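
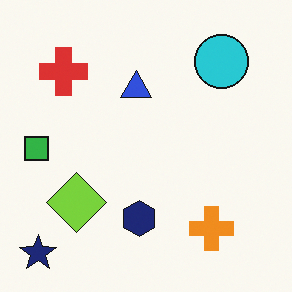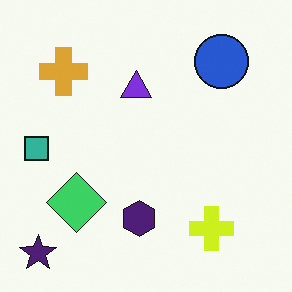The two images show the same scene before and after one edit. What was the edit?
The image was hue-shifted slightly.

Every shape's color has rotated by the same amount around the hue wheel — a uniform hue shift.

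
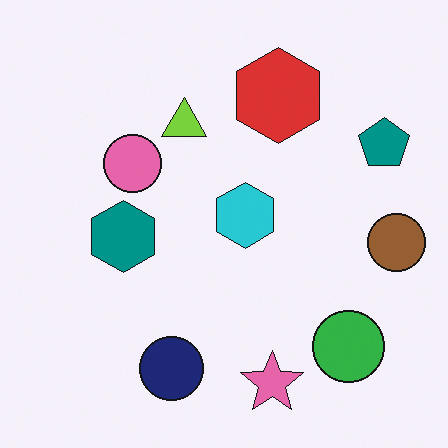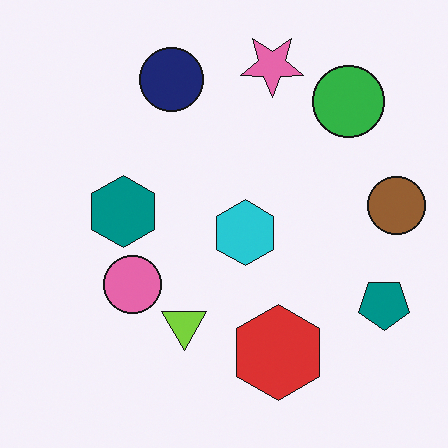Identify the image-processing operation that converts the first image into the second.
The image was flipped vertically (top ↔ bottom).

The pink star is in the bottom of the first image and the top of the second — shapes on opposite sides of the horizontal midline have swapped in a mirror flip.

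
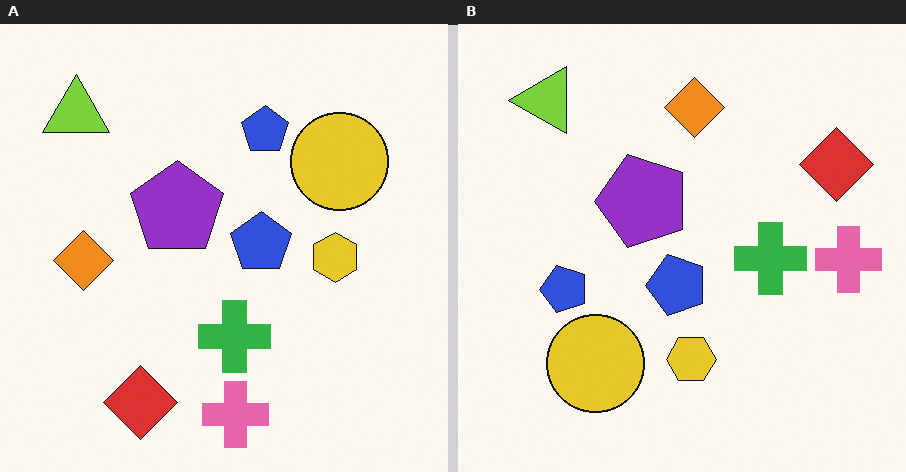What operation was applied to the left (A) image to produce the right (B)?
Transposed (reflected across the top-left ↔ bottom-right diagonal).

Shapes have swapped their row and column positions — what was in the top-right is now in the bottom-left — a diagonal reflection.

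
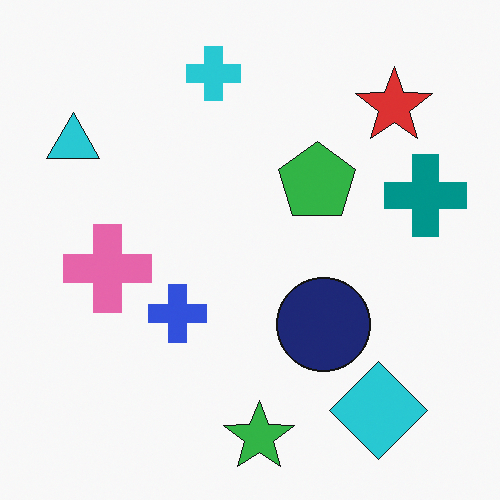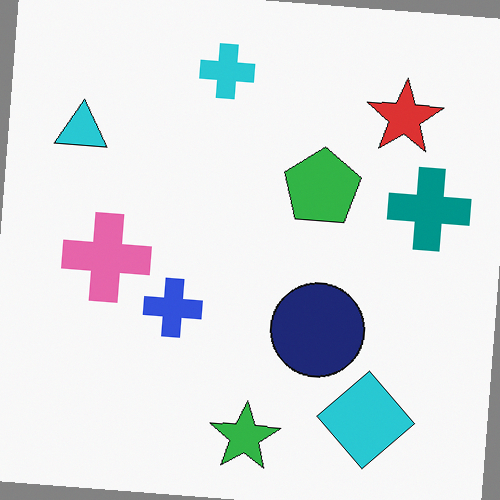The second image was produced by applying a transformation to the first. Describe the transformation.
It was rotated clockwise by a small amount.

Every shape is tilted by the same angle and the image corners show triangular fill wedges — a whole-image rotation by a non-right angle.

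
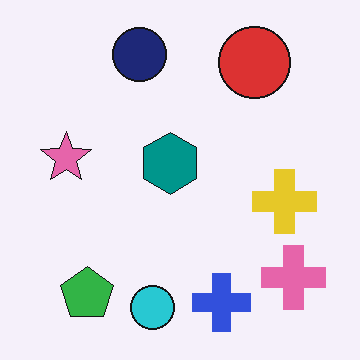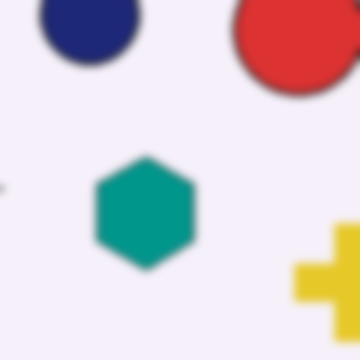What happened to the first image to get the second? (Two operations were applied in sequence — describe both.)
The second image is the first cropped tightly and scaled back up, then moderately blurred.

The visible shapes are larger and the field of view is narrower; shapes near the original edges may be partly or wholly outside the frame — a crop-and-rescale. Shape edges and outlines are uniformly softened across the whole image.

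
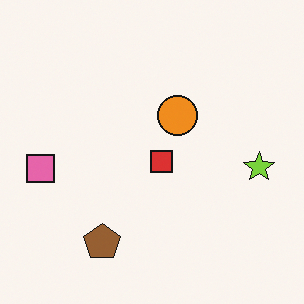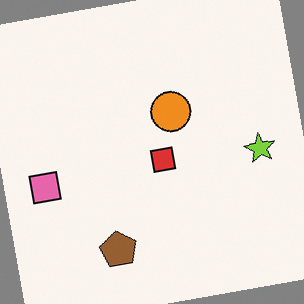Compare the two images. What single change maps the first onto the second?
The second image is the first rotated counter-clockwise by a small amount.

Every shape is tilted by the same angle and the image corners show triangular fill wedges — a whole-image rotation by a non-right angle.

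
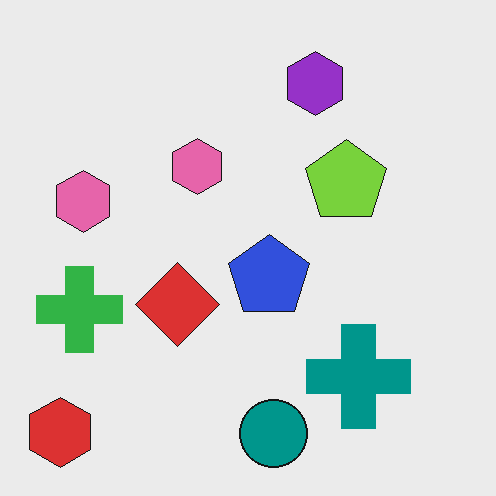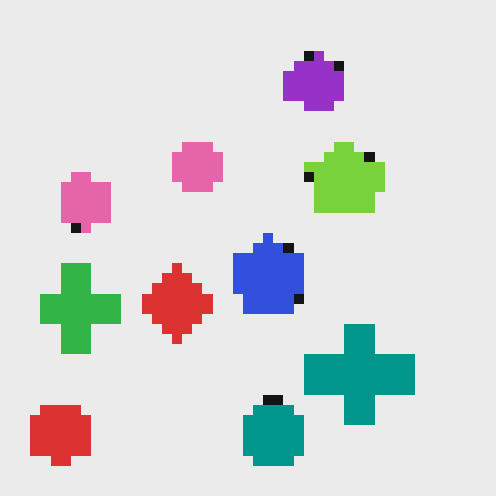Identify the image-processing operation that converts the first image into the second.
It was coarsely pixelated.

Shapes are reduced to large square blocks; fine edges and outlines are lost — a downscale-then-upscale (mosaic) effect.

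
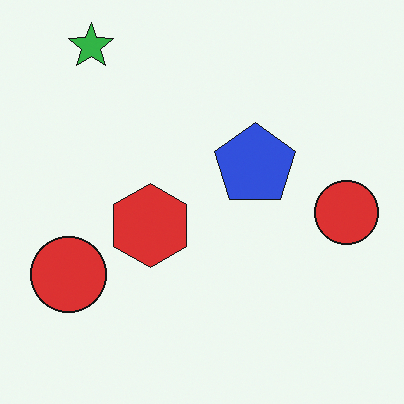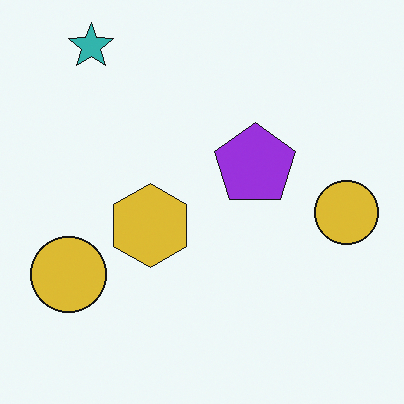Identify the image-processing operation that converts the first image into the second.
The second image is the first hue-shifted by a small amount.

Every shape's color has rotated by the same amount around the hue wheel — a uniform hue shift.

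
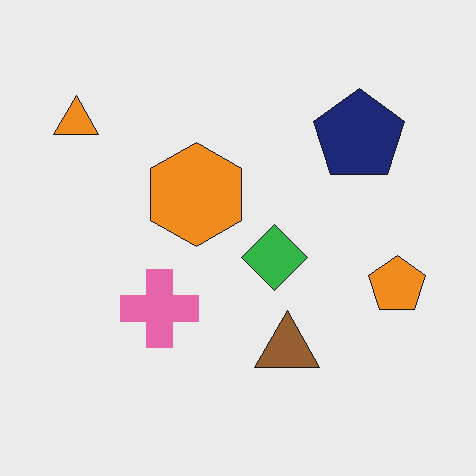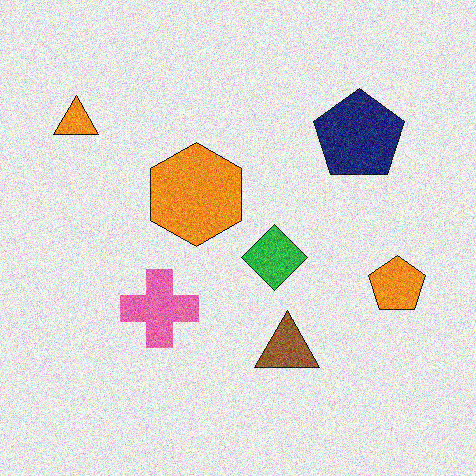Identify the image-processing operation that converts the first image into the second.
It was degraded with visible gaussian noise.

Random speckle covers the whole image, including the flat background.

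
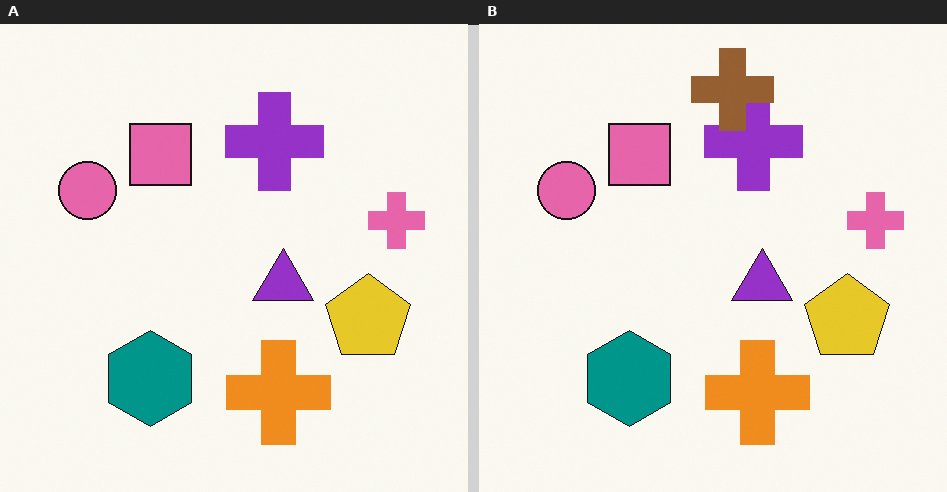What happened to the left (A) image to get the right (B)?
The image was overlaid with an additional brown cross.

A brown cross appears in the right (B) image that is absent from the left (A).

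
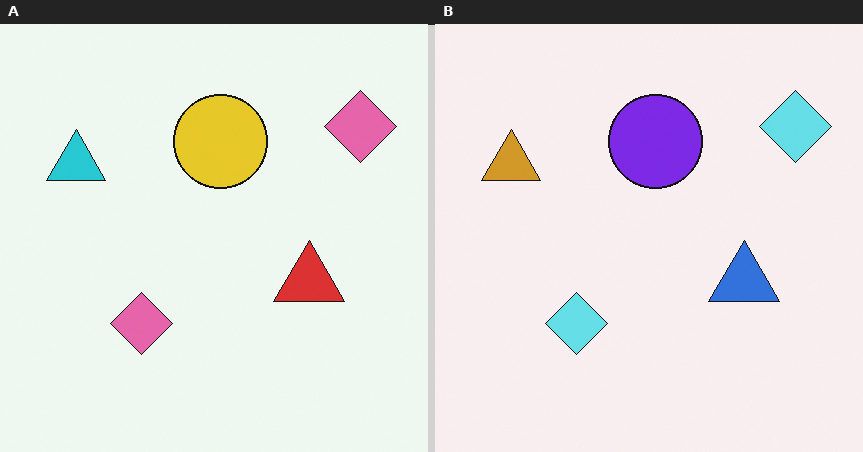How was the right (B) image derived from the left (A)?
This is the original image hue-shifted through roughly half the color wheel.

Every shape's color has rotated by the same amount around the hue wheel — a uniform hue shift.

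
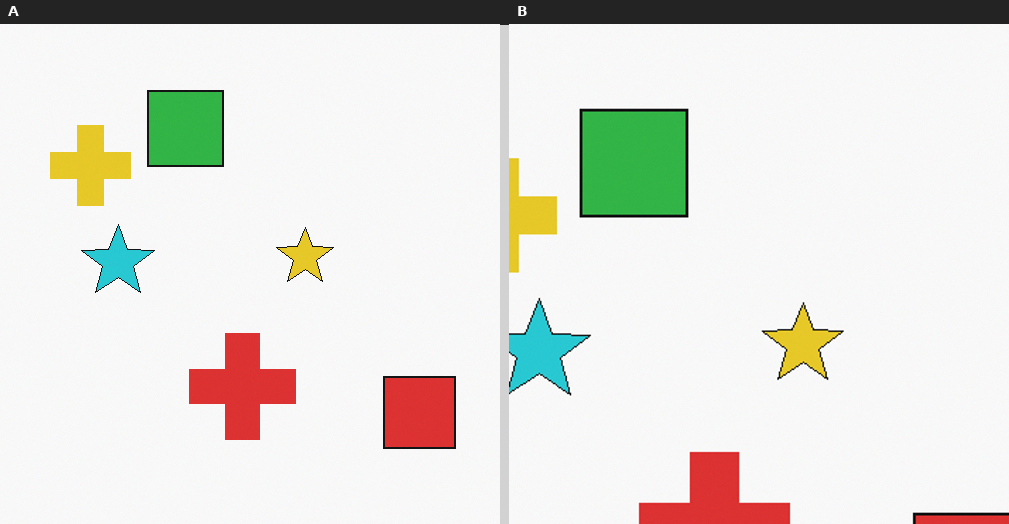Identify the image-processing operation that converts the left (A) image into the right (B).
It was cropped slightly and scaled back up.

The visible shapes are larger and the field of view is narrower; shapes near the original edges may be partly or wholly outside the frame — a crop-and-rescale.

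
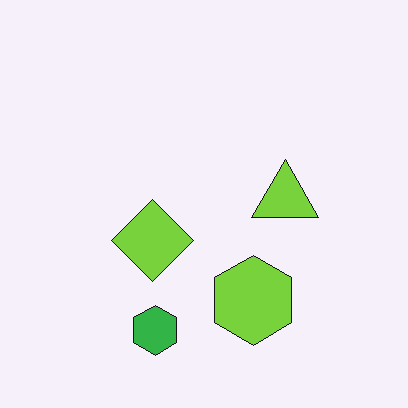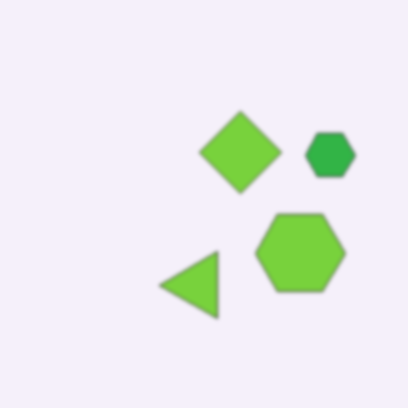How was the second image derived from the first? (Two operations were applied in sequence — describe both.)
The second image is the first lightly blurred, then transposed (reflected across the top-left ↔ bottom-right diagonal).

Shape edges and outlines are uniformly softened across the whole image. Shapes have swapped their row and column positions — what was in the top-right is now in the bottom-left — a diagonal reflection.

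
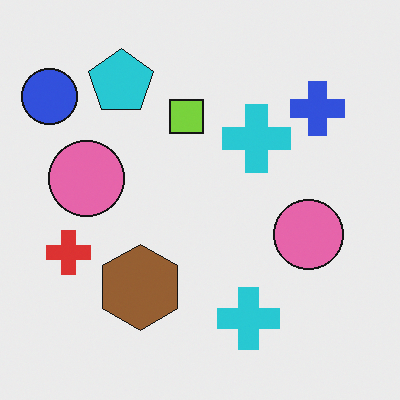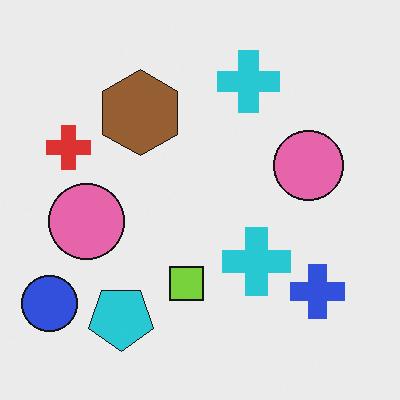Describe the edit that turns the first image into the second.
The transformation is: flipped vertically (top ↔ bottom).

The cyan pentagon is in the top-left of the first image and the bottom-left of the second — shapes on opposite sides of the horizontal midline have swapped in a mirror flip.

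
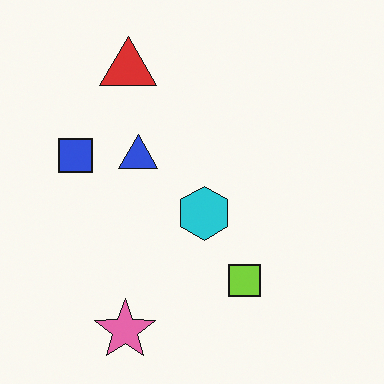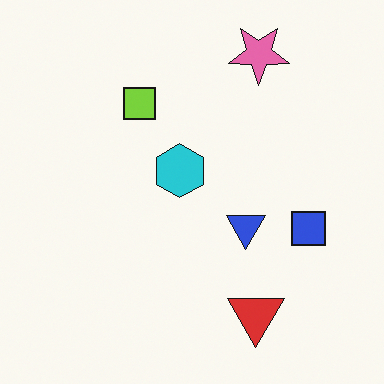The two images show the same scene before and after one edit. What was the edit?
The transformation is: rotated 180°.

The pink star sits in the bottom-left of the first image and the top-right of the second — consistent with a whole-image 180° rotation.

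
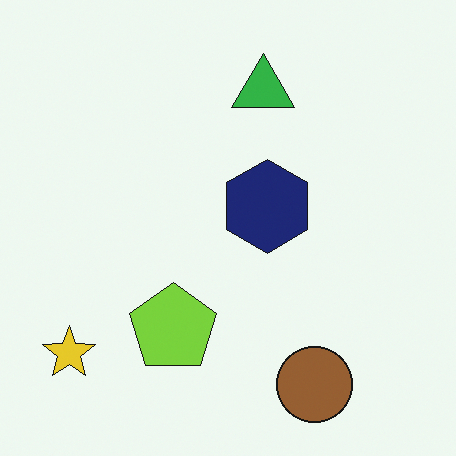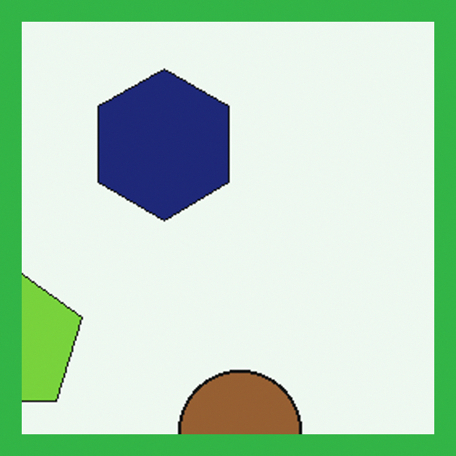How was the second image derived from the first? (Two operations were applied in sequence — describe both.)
Cropped to a noticeably smaller region and rescaled, then framed with a green border.

The visible shapes are larger and the field of view is narrower; shapes near the original edges may be partly or wholly outside the frame — a crop-and-rescale. A solid green frame runs around the edge of the second image, with the content slightly shrunk inside it.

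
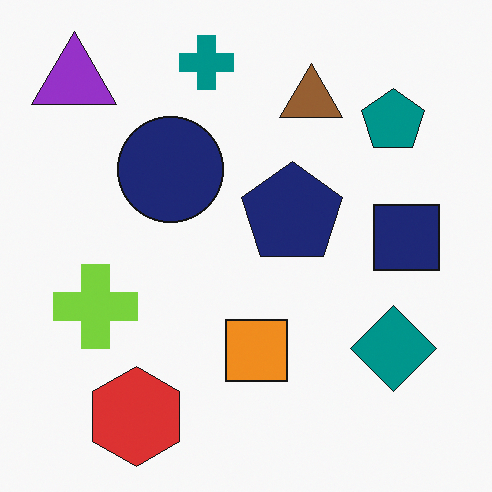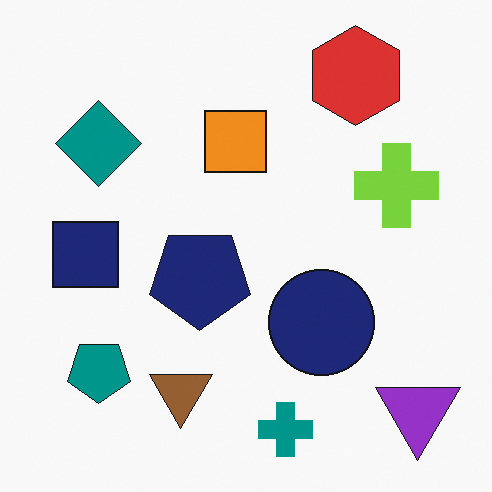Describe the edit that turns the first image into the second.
Rotated 180°.

The purple triangle sits in the top-left of the first image and the bottom-right of the second — consistent with a whole-image 180° rotation.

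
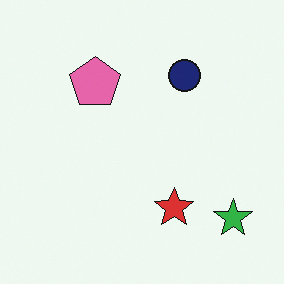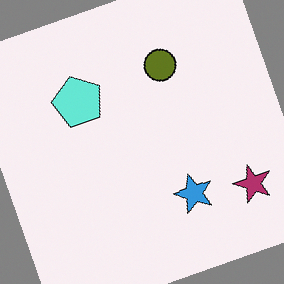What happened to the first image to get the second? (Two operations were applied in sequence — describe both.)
It was hue-shifted through roughly half the color wheel, then rotated counter-clockwise by a moderate amount.

Every shape's color has rotated by the same amount around the hue wheel — a uniform hue shift. Every shape is tilted by the same angle and the image corners show triangular fill wedges — a whole-image rotation by a non-right angle.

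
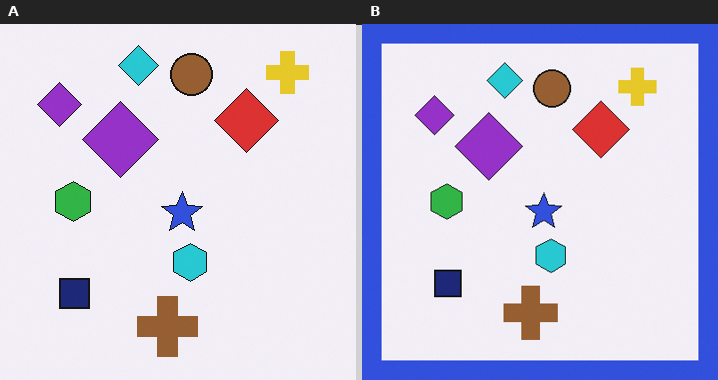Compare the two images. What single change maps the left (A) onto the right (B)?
Framed with a blue border.

A solid blue frame runs around the edge of the right (B) image, with the content slightly shrunk inside it.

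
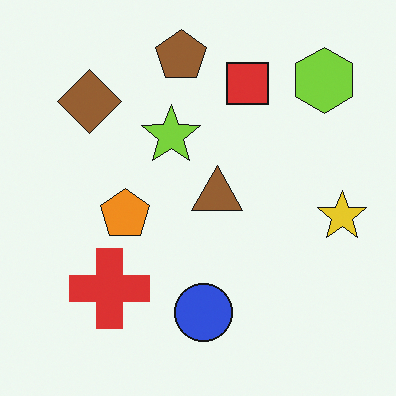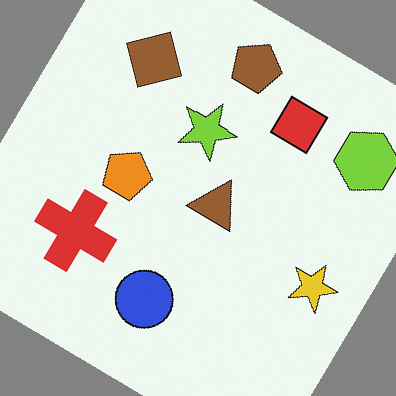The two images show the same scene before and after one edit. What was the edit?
The image was rotated clockwise by a large amount — several tens of degrees.

Every shape is tilted by the same angle and the image corners show triangular fill wedges — a whole-image rotation by a non-right angle.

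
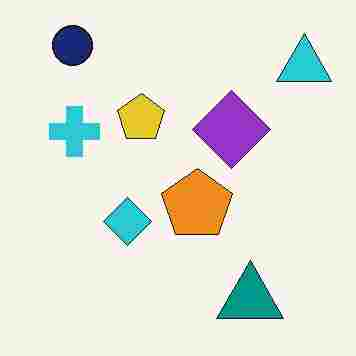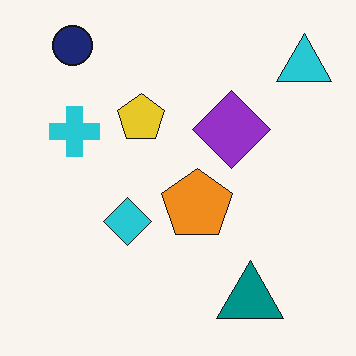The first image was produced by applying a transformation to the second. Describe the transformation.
It was degraded with heavy JPEG compression.

Blocky 8×8 compression artifacts appear around shape edges and the flat background shows ringing — characteristic JPEG degradation.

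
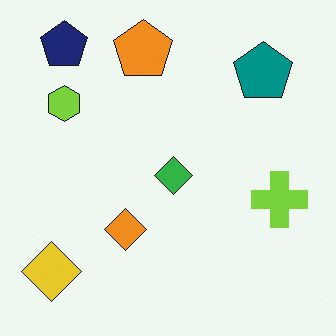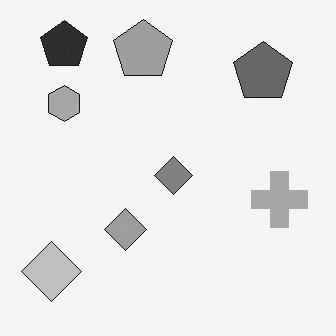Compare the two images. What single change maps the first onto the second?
Converted to grayscale.

All color is removed — every shape is now a shade of grey.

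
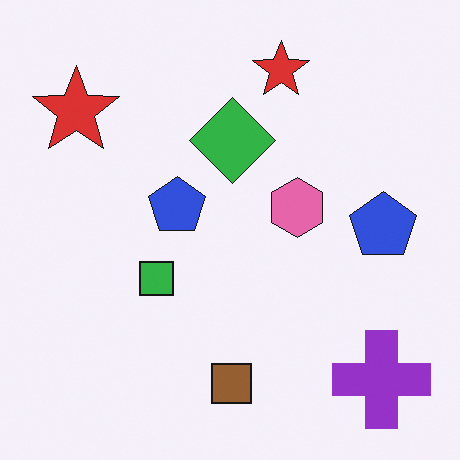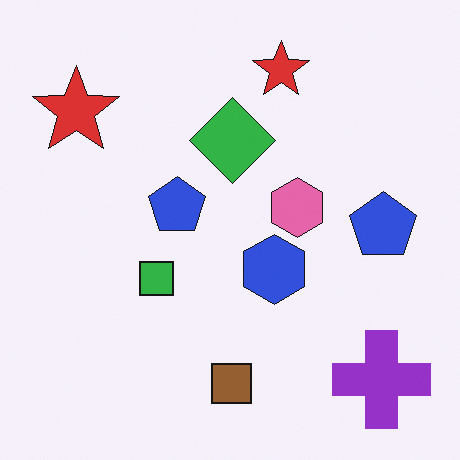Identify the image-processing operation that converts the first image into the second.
It was overlaid with an additional blue hexagon.

A blue hexagon appears in the second image that is absent from the first.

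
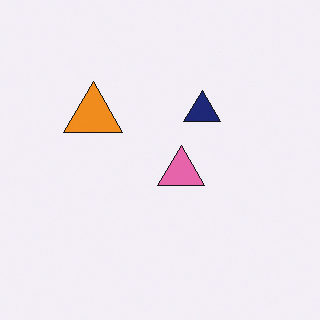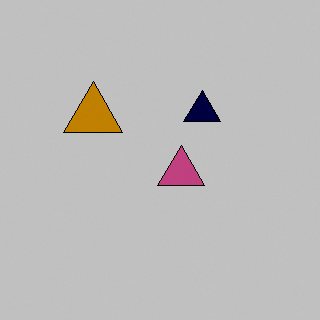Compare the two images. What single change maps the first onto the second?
It was aggressively posterized.

Each flat color has snapped to a coarser quantized level — most visibly, the near-white background has dropped to a flat grey.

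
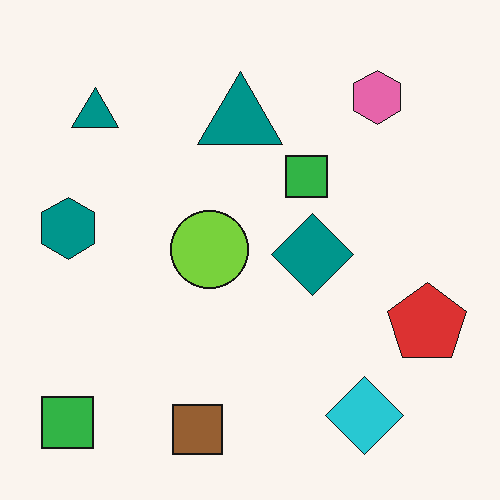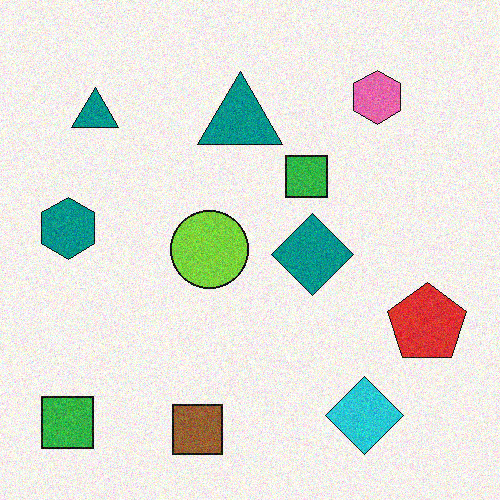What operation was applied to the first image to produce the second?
The second image is the first degraded with visible gaussian noise.

Random speckle covers the whole image, including the flat background.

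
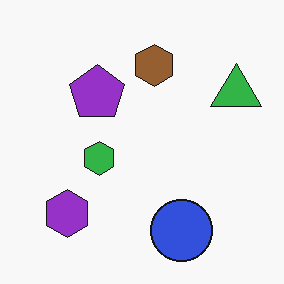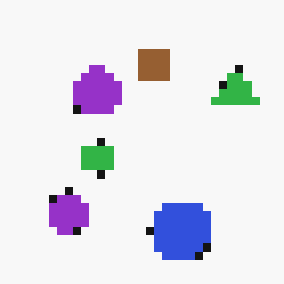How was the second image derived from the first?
The second image is the first pixelated into visible square blocks.

Shapes are reduced to large square blocks; fine edges and outlines are lost — a downscale-then-upscale (mosaic) effect.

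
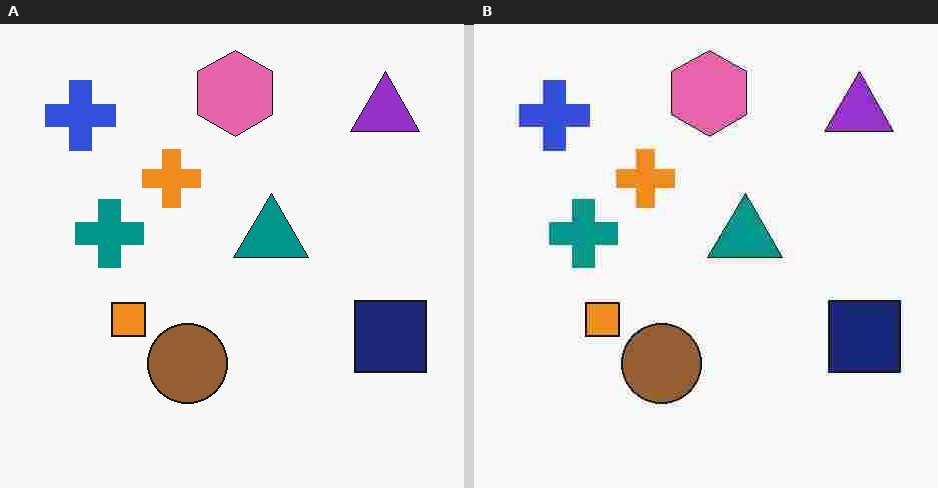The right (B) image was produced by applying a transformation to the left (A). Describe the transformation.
The right (B) image is the left (A) degraded with heavy JPEG compression.

Blocky 8×8 compression artifacts appear around shape edges and the flat background shows ringing — characteristic JPEG degradation.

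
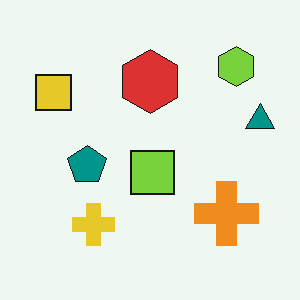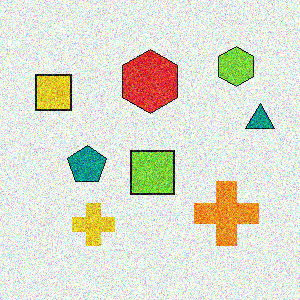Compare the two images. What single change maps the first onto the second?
The transformation is: degraded with strong gaussian noise.

Random speckle covers the whole image, including the flat background.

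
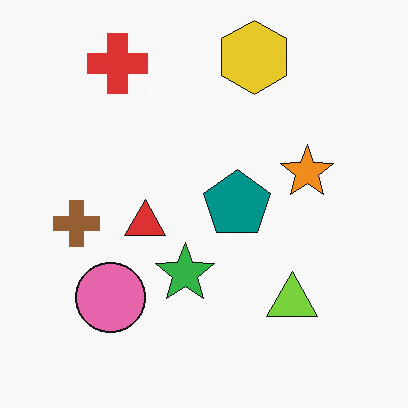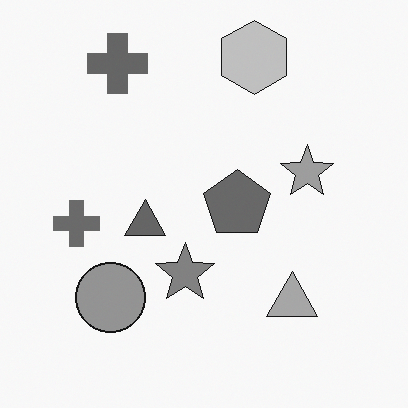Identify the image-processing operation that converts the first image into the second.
Converted to grayscale.

All color is removed — every shape is now a shade of grey.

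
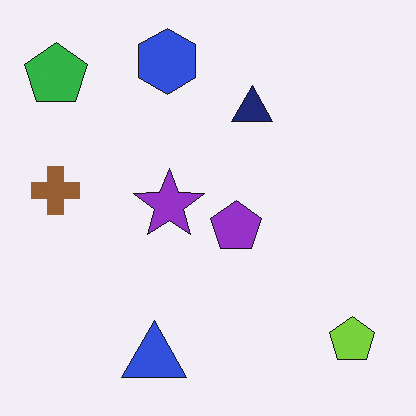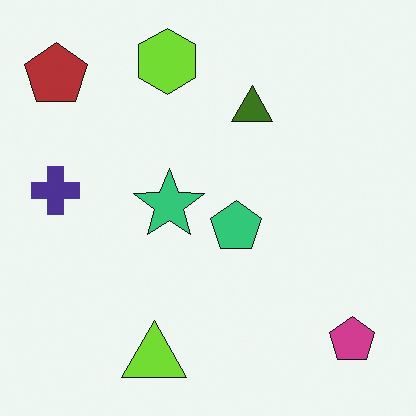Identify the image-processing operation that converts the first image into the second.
The second image is the first hue-shifted by a large amount.

Every shape's color has rotated by the same amount around the hue wheel — a uniform hue shift.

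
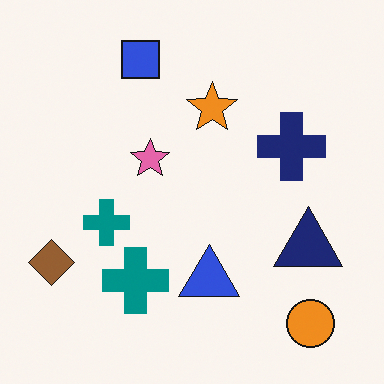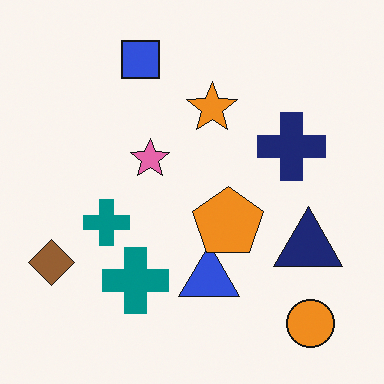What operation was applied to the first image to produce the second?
Overlaid with an additional orange pentagon.

An orange pentagon appears in the second image that is absent from the first.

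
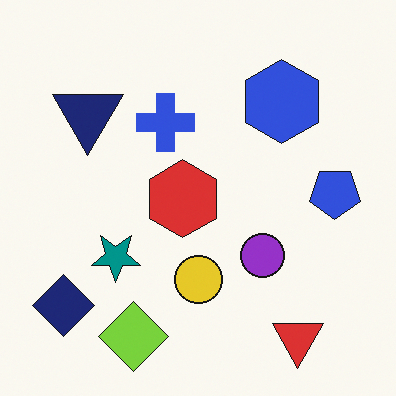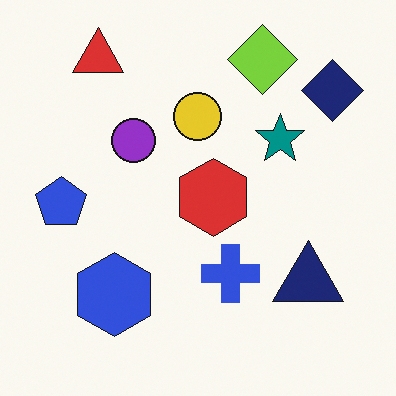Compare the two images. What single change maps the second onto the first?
This is the original image rotated 180°.

The red triangle sits in the top-left of the second image and the bottom-right of the first — consistent with a whole-image 180° rotation.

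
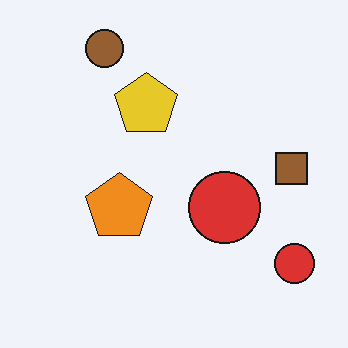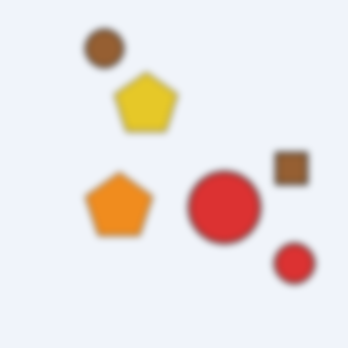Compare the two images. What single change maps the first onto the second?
Moderately blurred.

Shape edges and outlines are uniformly softened across the whole image.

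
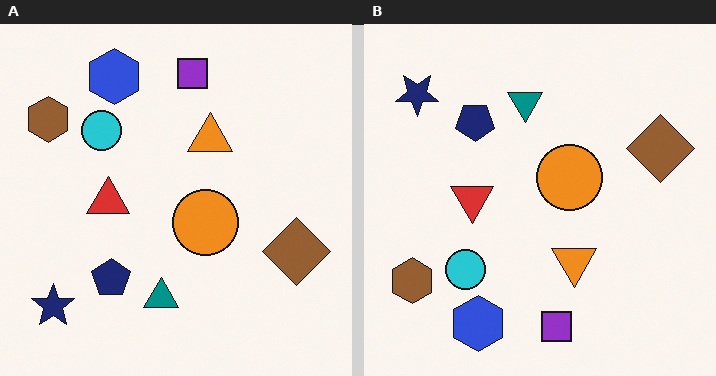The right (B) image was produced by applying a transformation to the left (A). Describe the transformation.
It was flipped vertically (top ↔ bottom).

The purple square is in the top of the left (A) image and the bottom of the right (B) — shapes on opposite sides of the horizontal midline have swapped in a mirror flip.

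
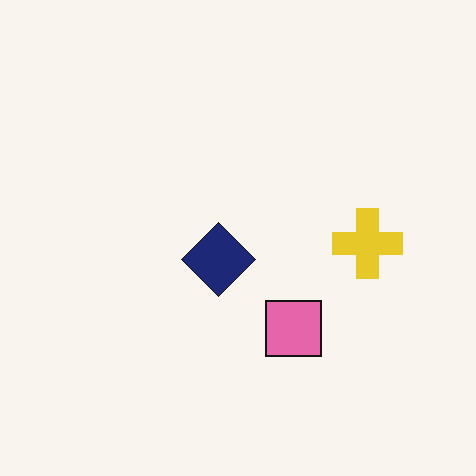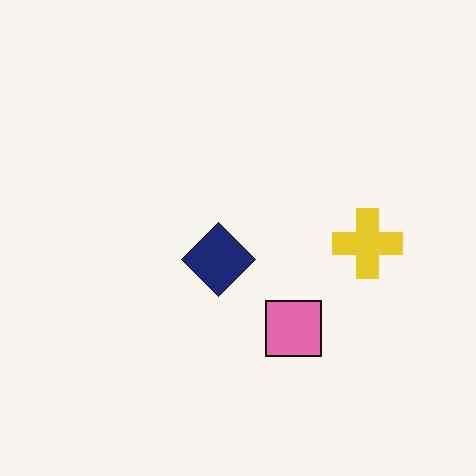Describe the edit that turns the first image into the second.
The image was JPEG-compressed with visible artifacts.

Blocky 8×8 compression artifacts appear around shape edges and the flat background shows ringing — characteristic JPEG degradation.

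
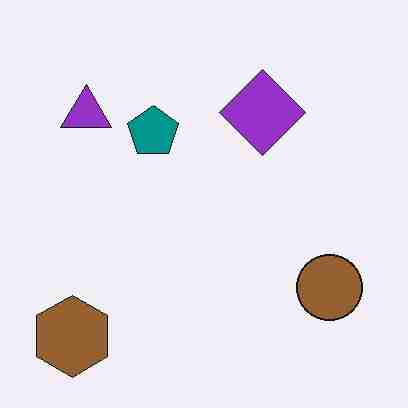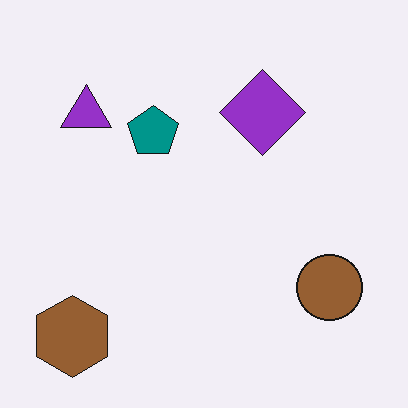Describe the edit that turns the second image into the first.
The transformation is: degraded with heavy JPEG compression.

Blocky 8×8 compression artifacts appear around shape edges and the flat background shows ringing — characteristic JPEG degradation.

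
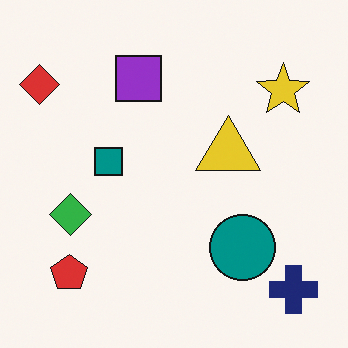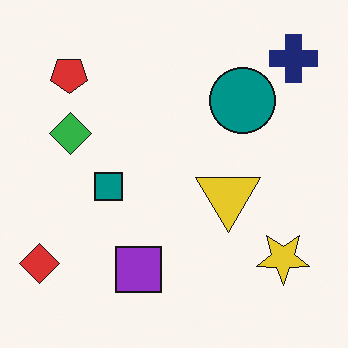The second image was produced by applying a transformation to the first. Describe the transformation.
The image was flipped vertically (top ↔ bottom).

The navy cross is in the bottom-right of the first image and the top-right of the second — shapes on opposite sides of the horizontal midline have swapped in a mirror flip.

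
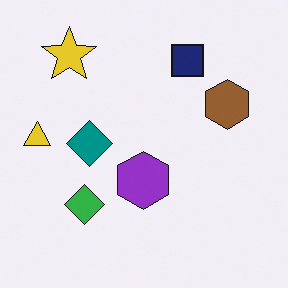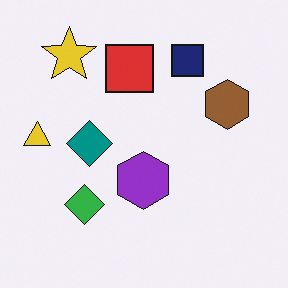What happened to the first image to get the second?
The image was overlaid with an additional red square.

A red square appears in the second image that is absent from the first.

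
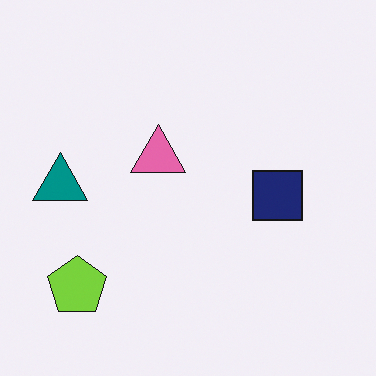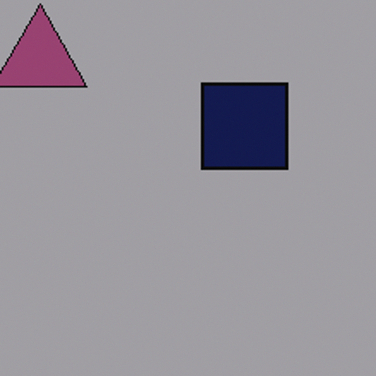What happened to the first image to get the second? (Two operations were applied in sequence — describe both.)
This is the original image noticeably darkened, then cropped tightly and scaled back up.

Every pixel — background and shapes alike — is uniformly darkened. The visible shapes are larger and the field of view is narrower; shapes near the original edges may be partly or wholly outside the frame — a crop-and-rescale.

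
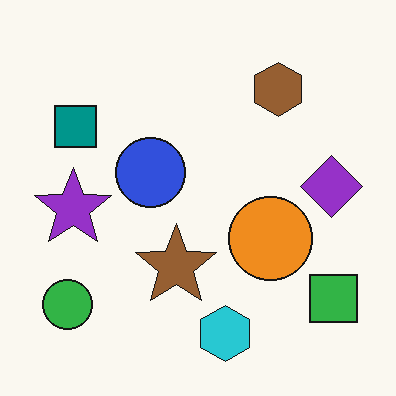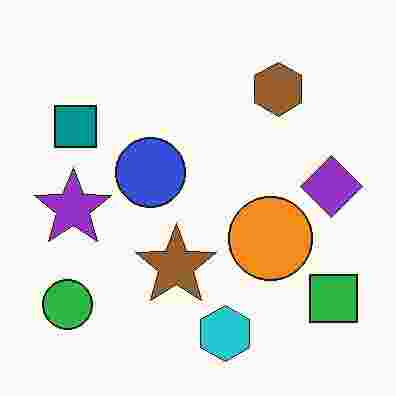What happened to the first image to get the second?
The image was heavily JPEG-compressed with obvious blocking artifacts.

Blocky 8×8 compression artifacts appear around shape edges and the flat background shows ringing — characteristic JPEG degradation.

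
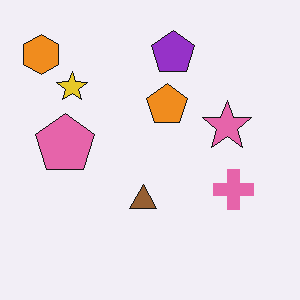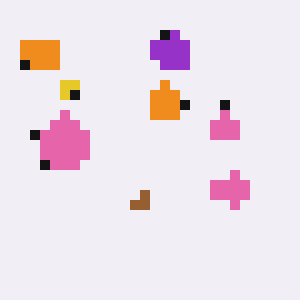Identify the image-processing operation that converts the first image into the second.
The transformation is: coarsely pixelated.

Shapes are reduced to large square blocks; fine edges and outlines are lost — a downscale-then-upscale (mosaic) effect.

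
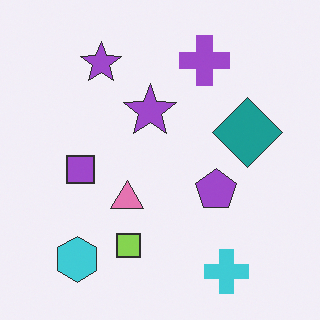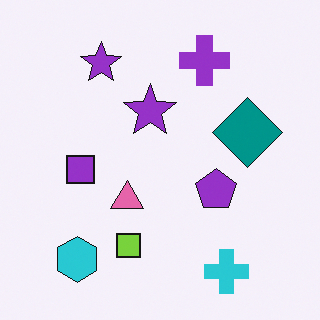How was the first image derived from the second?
This is the original image given slightly reduced contrast.

Tones are pushed toward mid-grey across the whole image — a global contrast change.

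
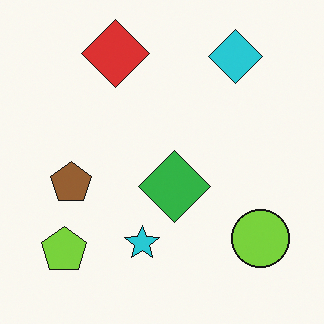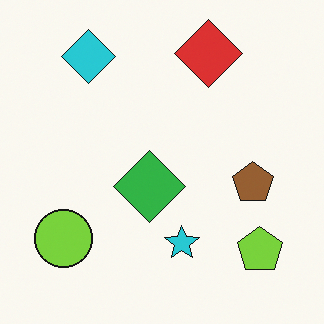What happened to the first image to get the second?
The second image is the first flipped horizontally (left ↔ right).

The lime circle is in the bottom-right of the first image and the bottom-left of the second — shapes on opposite sides of the vertical midline have swapped in a mirror flip.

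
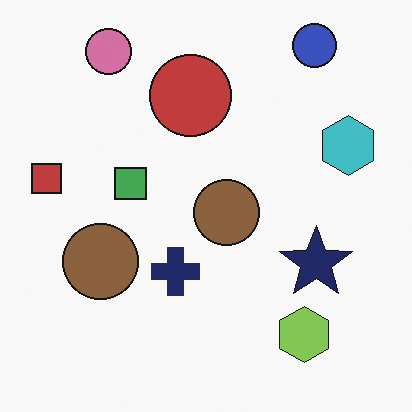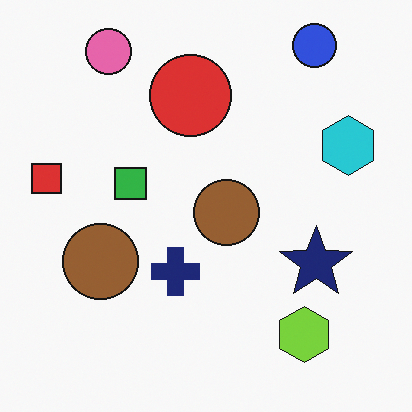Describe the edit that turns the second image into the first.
The first image is the second slightly desaturated.

All colors are more muted and greyish — a global saturation change.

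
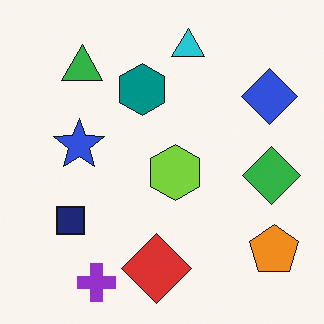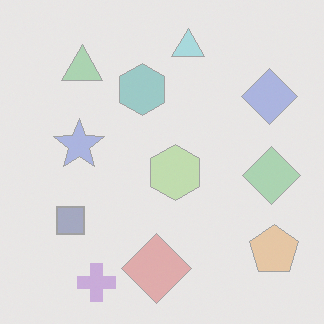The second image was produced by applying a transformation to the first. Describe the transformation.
It was washed out (contrast reduced).

Tones are pushed toward mid-grey across the whole image — a global contrast change.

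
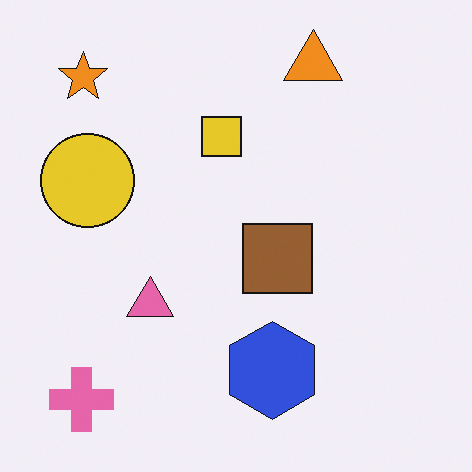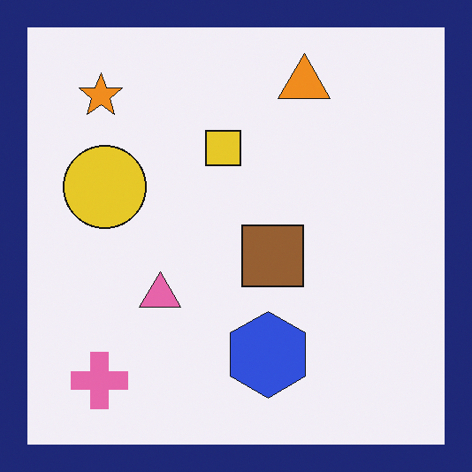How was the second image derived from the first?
This is the original image framed with a navy border.

A solid navy frame runs around the edge of the second image, with the content slightly shrunk inside it.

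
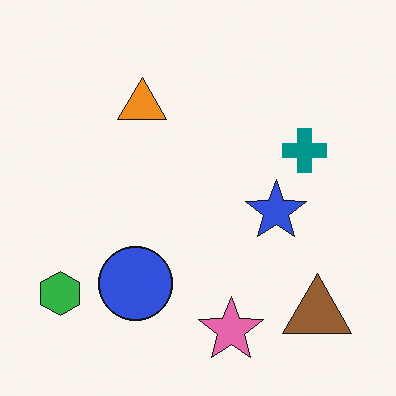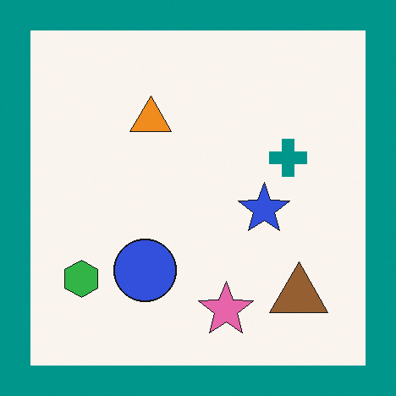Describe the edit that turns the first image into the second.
Framed with a teal border.

A solid teal frame runs around the edge of the second image, with the content slightly shrunk inside it.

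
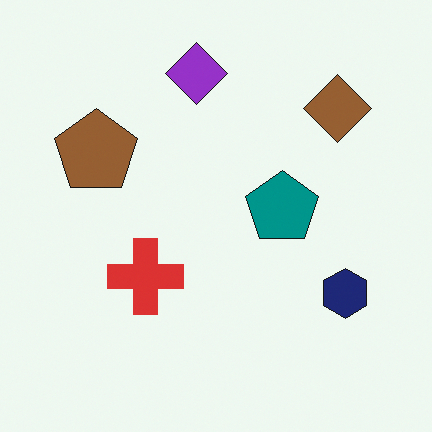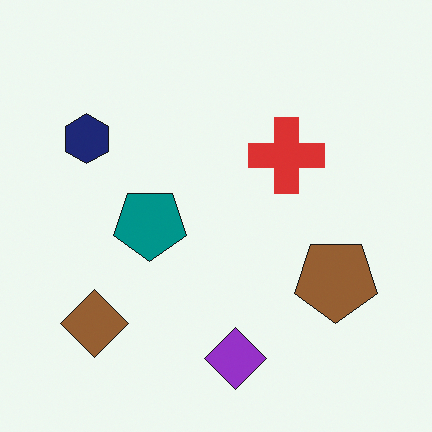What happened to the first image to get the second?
This is the original image rotated 180°.

The brown diamond sits in the top-right of the first image and the bottom-left of the second — consistent with a whole-image 180° rotation.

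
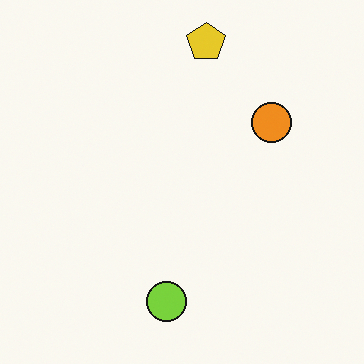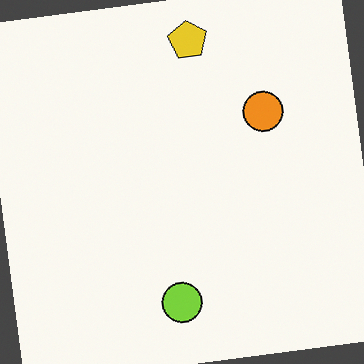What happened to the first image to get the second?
Rotated counter-clockwise by a few degrees.

Every shape is tilted by the same angle and the image corners show triangular fill wedges — a whole-image rotation by a non-right angle.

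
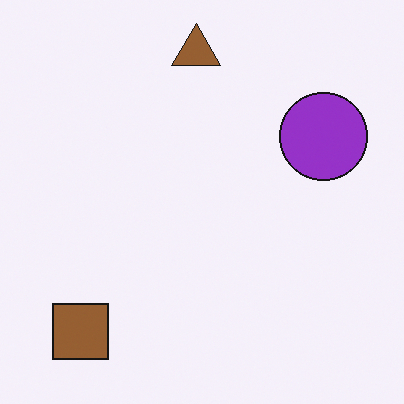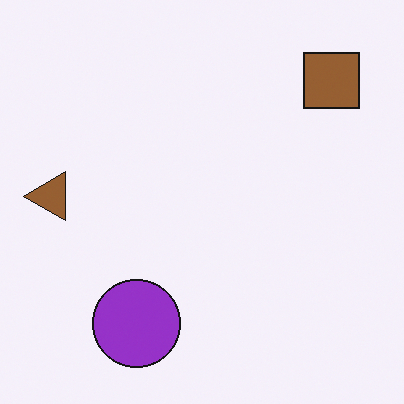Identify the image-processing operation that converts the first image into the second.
It was transposed (reflected across the top-left ↔ bottom-right diagonal).

Shapes have swapped their row and column positions — what was in the top-right is now in the bottom-left — a diagonal reflection.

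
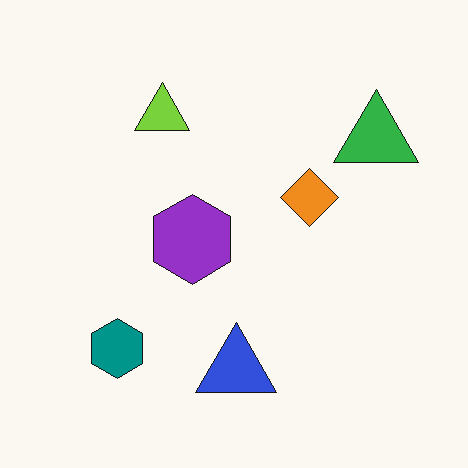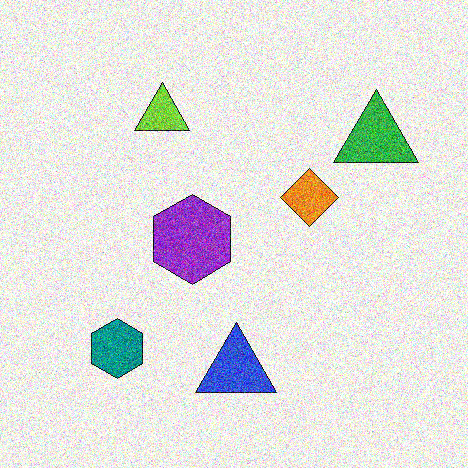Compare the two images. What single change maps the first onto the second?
It was degraded with heavy additive noise.

Random speckle covers the whole image, including the flat background.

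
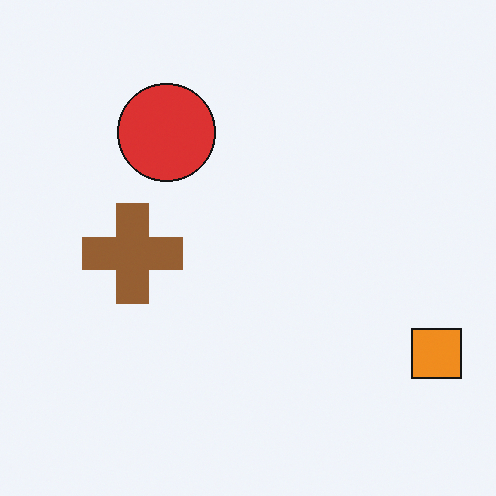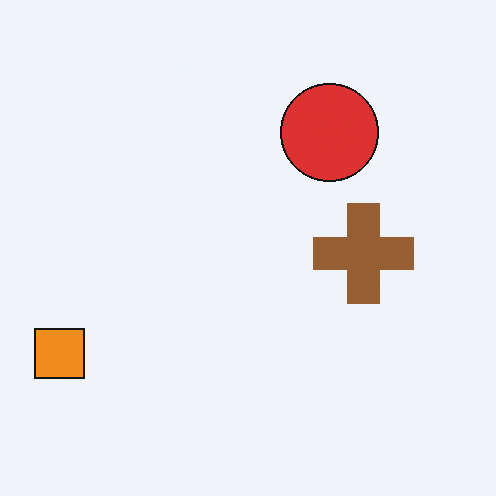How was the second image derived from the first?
The second image is the first flipped horizontally (left ↔ right).

The orange square is in the bottom-right of the first image and the bottom-left of the second — shapes on opposite sides of the vertical midline have swapped in a mirror flip.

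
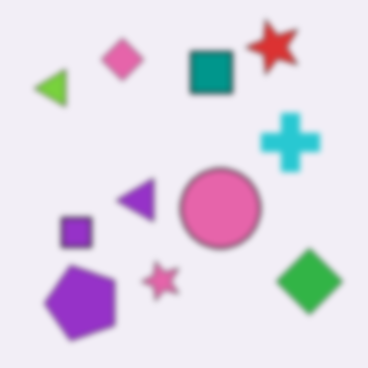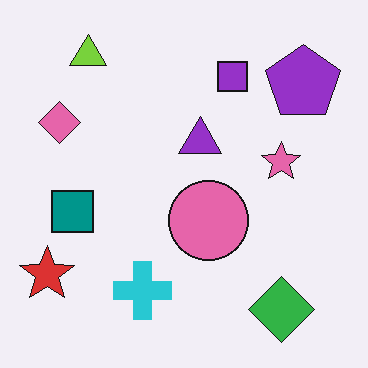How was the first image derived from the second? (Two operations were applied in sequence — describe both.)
It was moderately blurred, then transposed (reflected across the top-left ↔ bottom-right diagonal).

Shape edges and outlines are uniformly softened across the whole image. Shapes have swapped their row and column positions — what was in the top-right is now in the bottom-left — a diagonal reflection.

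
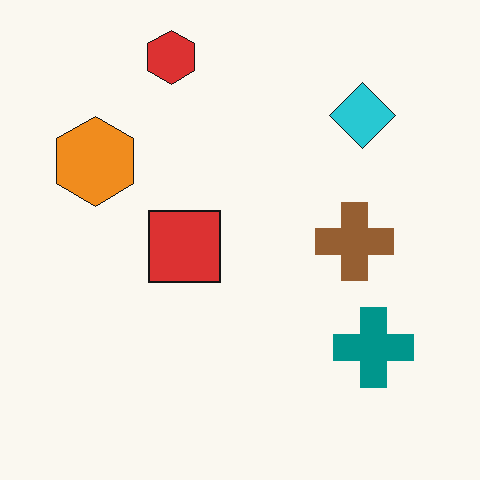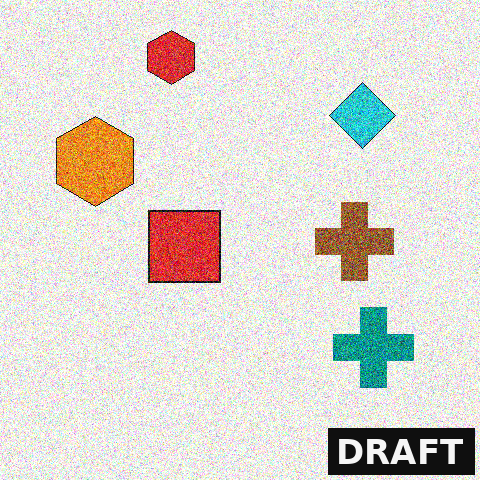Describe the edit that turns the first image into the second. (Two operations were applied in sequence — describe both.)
Degraded with a thick layer of grain, then watermarked with the text "DRAFT" in the lower-right corner.

Random speckle covers the whole image, including the flat background. A dark label reading "DRAFT" appears in the lower-right corner.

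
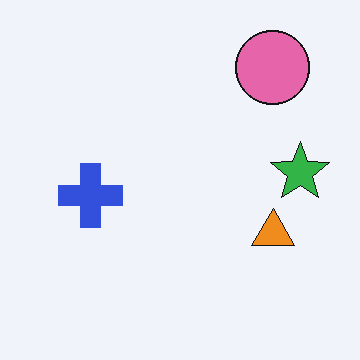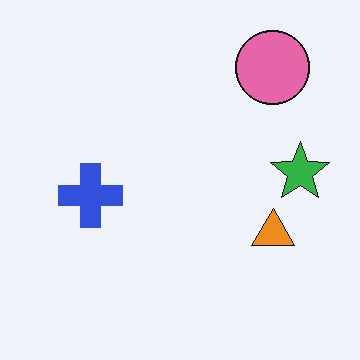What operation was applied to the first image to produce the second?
The transformation is: JPEG-compressed with visible artifacts.

Blocky 8×8 compression artifacts appear around shape edges and the flat background shows ringing — characteristic JPEG degradation.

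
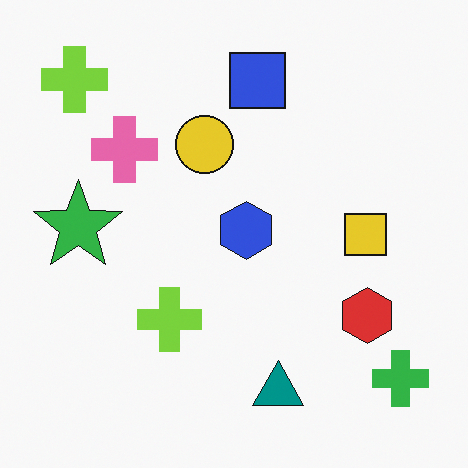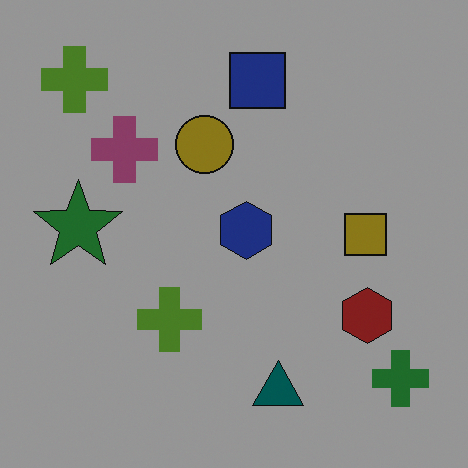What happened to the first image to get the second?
It was noticeably darkened.

Every pixel — background and shapes alike — is uniformly darkened.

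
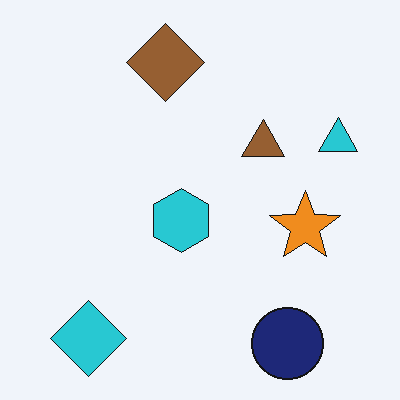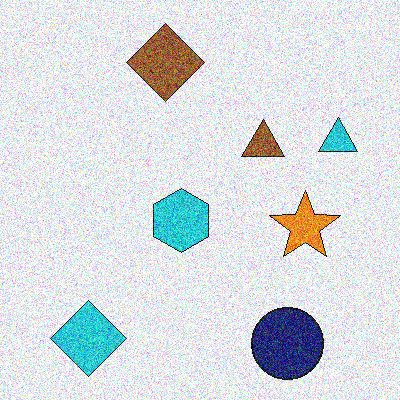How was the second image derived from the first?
Degraded with strong gaussian noise.

Random speckle covers the whole image, including the flat background.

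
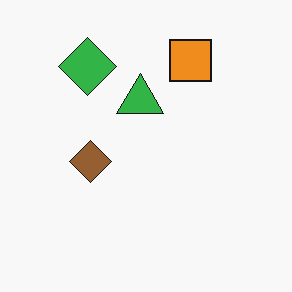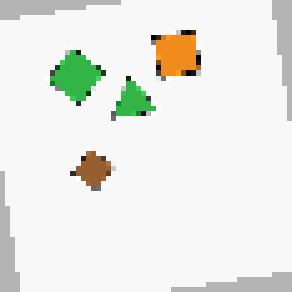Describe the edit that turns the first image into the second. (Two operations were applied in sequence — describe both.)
The second image is the first rotated counter-clockwise by a few degrees, then mildly pixelated.

Every shape is tilted by the same angle and the image corners show triangular fill wedges — a whole-image rotation by a non-right angle. Shapes are reduced to large square blocks; fine edges and outlines are lost — a downscale-then-upscale (mosaic) effect.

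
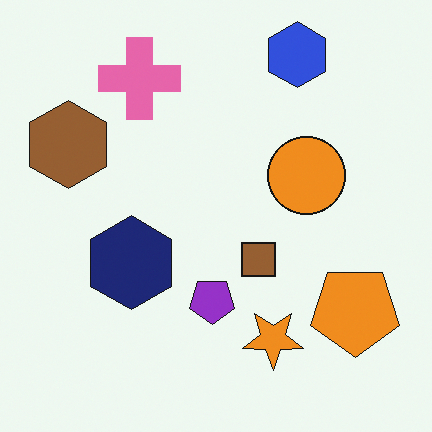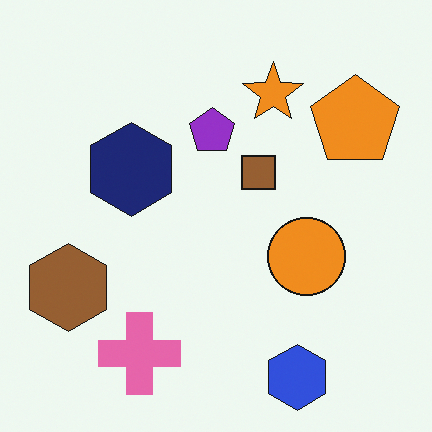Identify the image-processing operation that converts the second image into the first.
It was flipped vertically (top ↔ bottom).

The blue hexagon is in the bottom-right of the second image and the top-right of the first — shapes on opposite sides of the horizontal midline have swapped in a mirror flip.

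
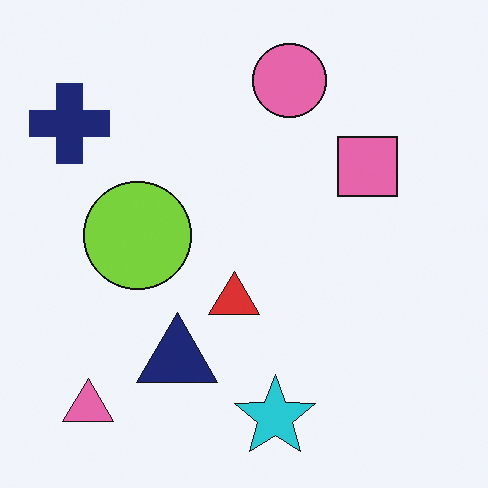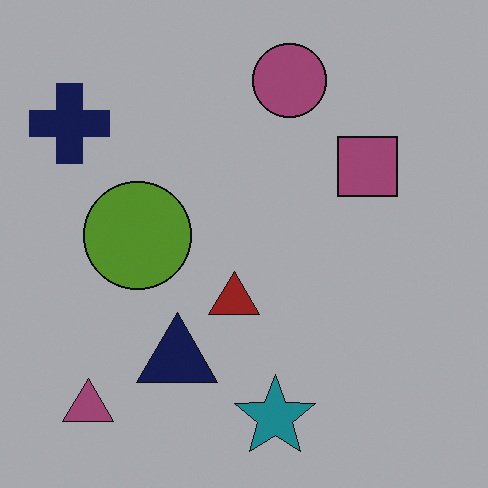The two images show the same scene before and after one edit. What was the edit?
The transformation is: darkened a lot.

Every pixel — background and shapes alike — is uniformly darkened.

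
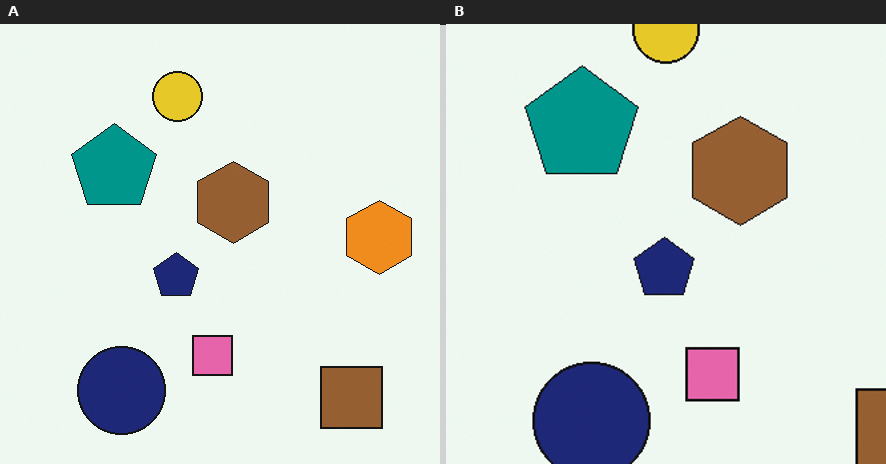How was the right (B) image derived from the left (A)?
It was cropped slightly and scaled back up.

The visible shapes are larger and the field of view is narrower; shapes near the original edges may be partly or wholly outside the frame — a crop-and-rescale.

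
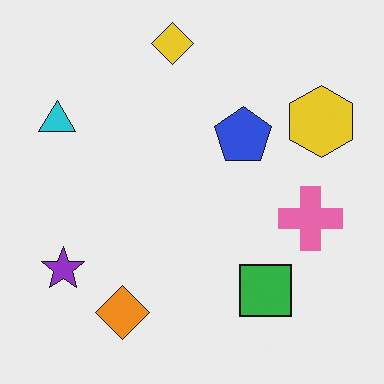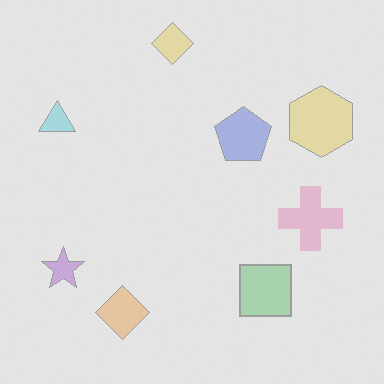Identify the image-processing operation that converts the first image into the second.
The second image is the first given much lower contrast.

Tones are pushed toward mid-grey across the whole image — a global contrast change.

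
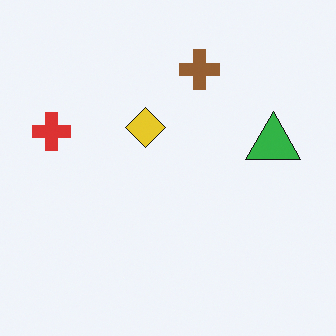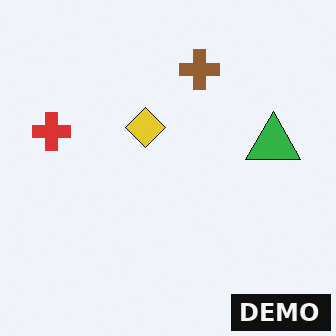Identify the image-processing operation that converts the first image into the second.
This is the original image watermarked with the text "DEMO" in the lower-right corner.

A dark label reading "DEMO" appears in the lower-right corner.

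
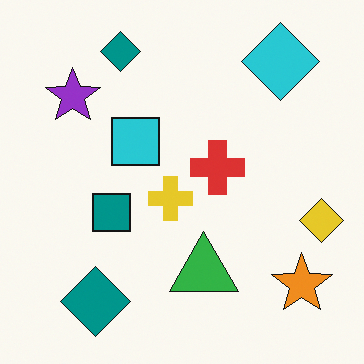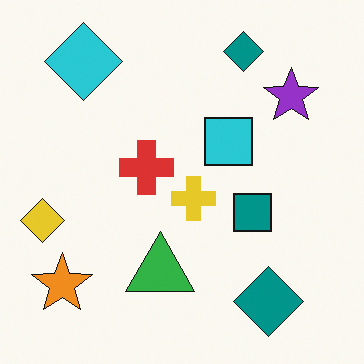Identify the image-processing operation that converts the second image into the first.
The first image is the second flipped horizontally (left ↔ right).

The yellow diamond is in the left of the second image and the right of the first — shapes on opposite sides of the vertical midline have swapped in a mirror flip.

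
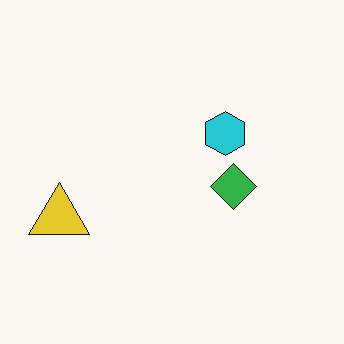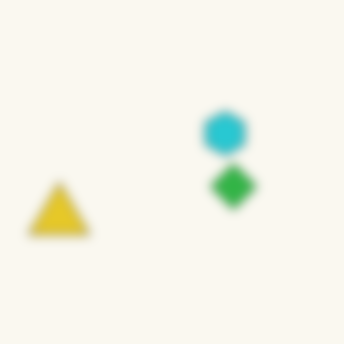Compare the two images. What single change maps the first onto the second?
The second image is the first strongly gaussian-blurred.

Shape edges and outlines are uniformly softened across the whole image.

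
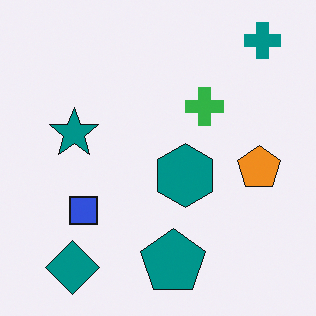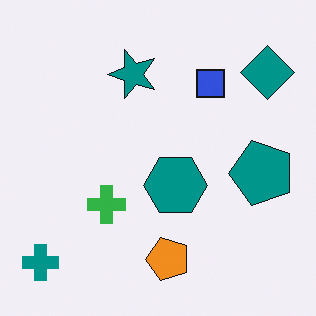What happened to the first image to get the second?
The image was transposed (reflected across the top-left ↔ bottom-right diagonal).

Shapes have swapped their row and column positions — what was in the top-right is now in the bottom-left — a diagonal reflection.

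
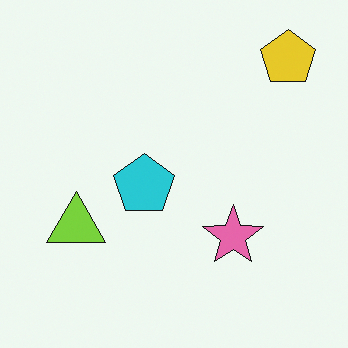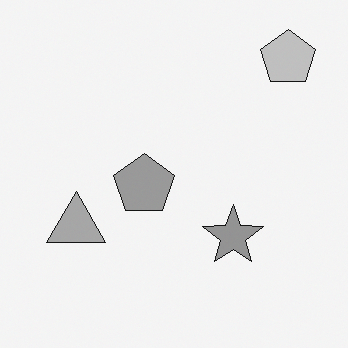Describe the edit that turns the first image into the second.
Converted to grayscale.

All color is removed — every shape is now a shade of grey.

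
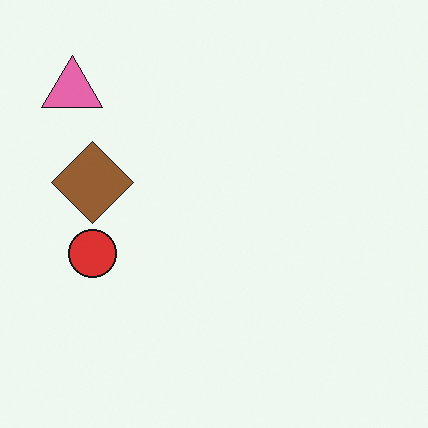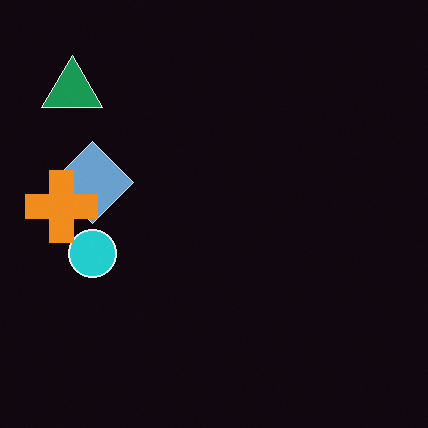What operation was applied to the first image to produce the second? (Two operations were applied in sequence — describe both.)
Color-inverted (negative), then overlaid with an additional orange cross.

The light background has become dark and every shape's color is its complement — a photographic negative. An orange cross appears in the second image that is absent from the first.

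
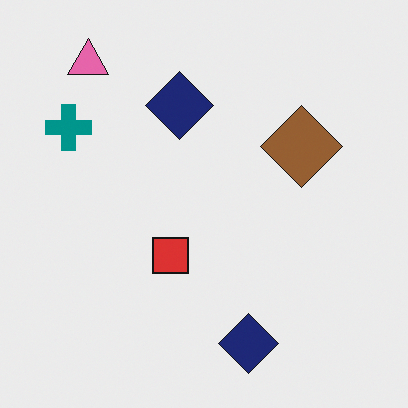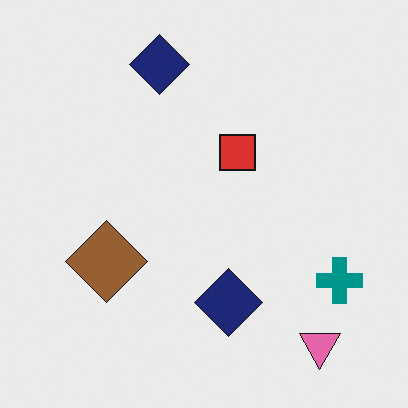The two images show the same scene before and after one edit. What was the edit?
The transformation is: rotated 180°.

The pink triangle sits in the top-left of the first image and the bottom-right of the second — consistent with a whole-image 180° rotation.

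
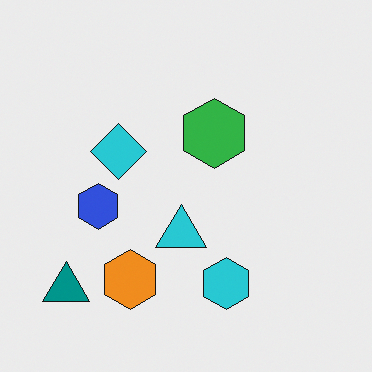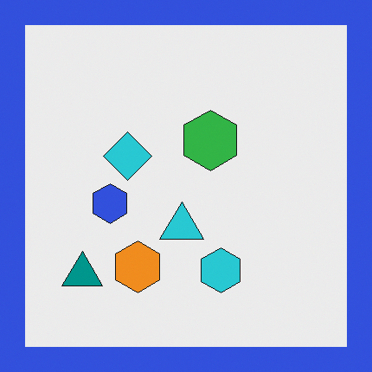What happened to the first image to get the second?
It was framed with a blue border.

A solid blue frame runs around the edge of the second image, with the content slightly shrunk inside it.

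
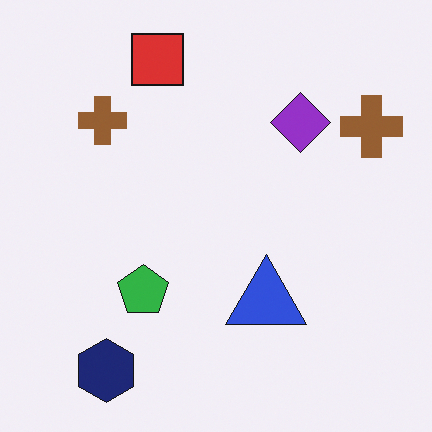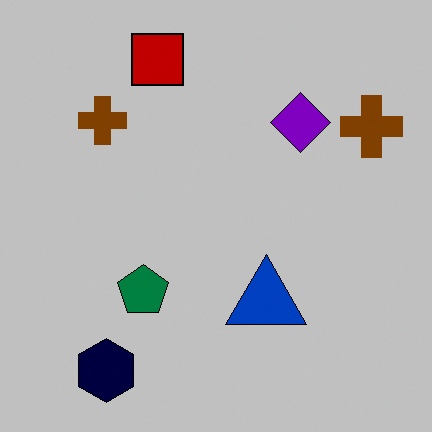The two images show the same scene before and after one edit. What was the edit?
This is the original image aggressively posterized.

Each flat color has snapped to a coarser quantized level — most visibly, the near-white background has dropped to a flat grey.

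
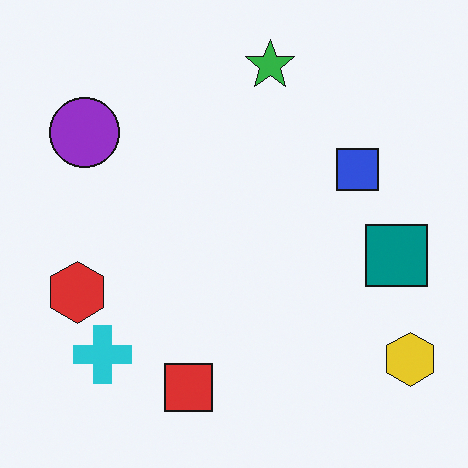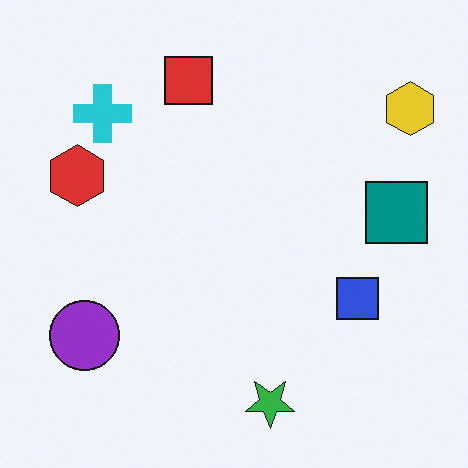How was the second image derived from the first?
This is the original image flipped vertically (top ↔ bottom).

The green star is in the top of the first image and the bottom of the second — shapes on opposite sides of the horizontal midline have swapped in a mirror flip.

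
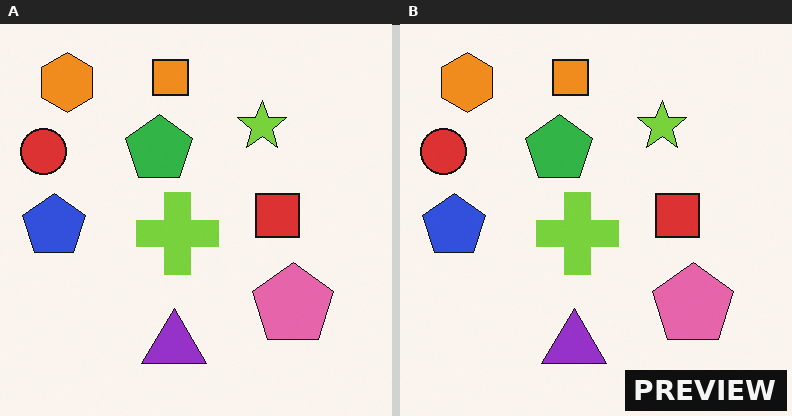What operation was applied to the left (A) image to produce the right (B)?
This is the original image watermarked with the text "PREVIEW" in the lower-right corner.

A dark label reading "PREVIEW" appears in the lower-right corner.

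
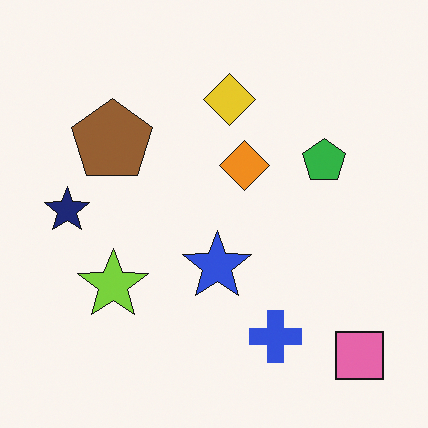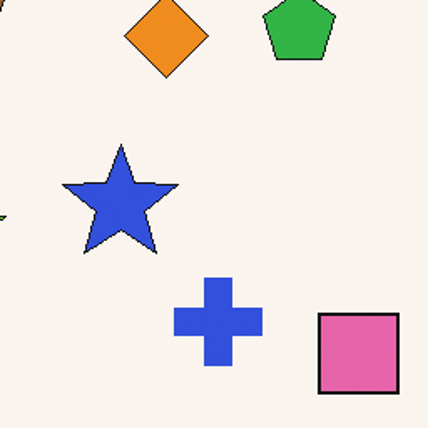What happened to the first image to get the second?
Cropped to a noticeably smaller region and rescaled.

The visible shapes are larger and the field of view is narrower; shapes near the original edges may be partly or wholly outside the frame — a crop-and-rescale.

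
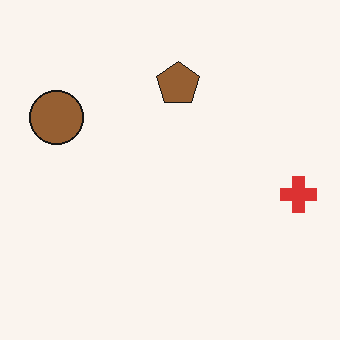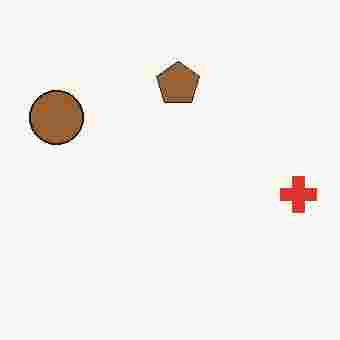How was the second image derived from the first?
Heavily JPEG-compressed with obvious blocking artifacts.

Blocky 8×8 compression artifacts appear around shape edges and the flat background shows ringing — characteristic JPEG degradation.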